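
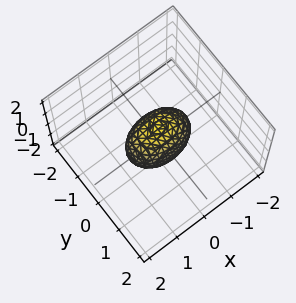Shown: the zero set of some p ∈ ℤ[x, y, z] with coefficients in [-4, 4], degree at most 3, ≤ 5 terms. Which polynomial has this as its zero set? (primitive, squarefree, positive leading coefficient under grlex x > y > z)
First, the degree is 2 — a closed, bounded, convex surface; a quadric.
Then, symmetries: mirror symmetry x ↦ −x ⇒ only even powers of x; the y ↦ −y reflection is a symmetry, so y appears only in even powers; mirror symmetry z ↦ −z ⇒ only even powers of z.
Next, observable constraints: the z-axis gridline crossings are at z ∈ {-1, 1}; the x-axis gridline crossings are at x ∈ {-1, 1}.
Finally, fitting integer coefficients to these (and the overall shape) gives p.

x^2 + 2*y^2 + z^2 - 1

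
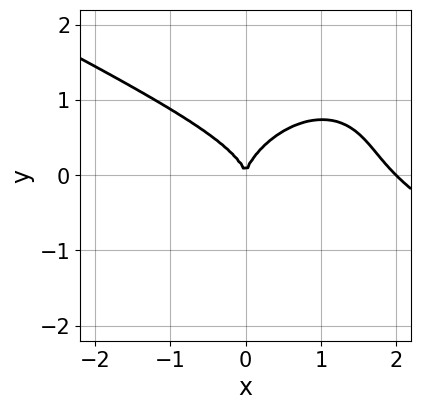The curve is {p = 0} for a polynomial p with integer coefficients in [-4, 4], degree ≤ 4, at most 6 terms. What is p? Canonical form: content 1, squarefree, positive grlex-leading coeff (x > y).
(a) The degree is 3 — a generic line meets the curve in up to 3 points.
(b) Reading off the gridlines: one y-axis crossing is at y = 0; among the integer gridlines, it crosses the x-axis at x ∈ {0, 2}.
(c) Matching integer coefficients to the picture gives p.

x^3 + x^2*y - x*y^2 + 2*y^3 - 2*x^2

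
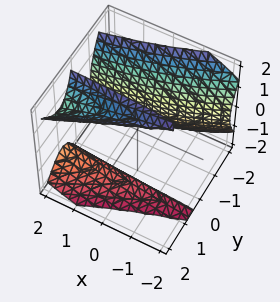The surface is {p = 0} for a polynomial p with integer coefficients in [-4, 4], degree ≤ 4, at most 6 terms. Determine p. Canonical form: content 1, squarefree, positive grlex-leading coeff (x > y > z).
First, I count 3 distinct pieces.
Next, degree: the shape is more complex than any degree-2 surface, so deg p = 3.
Then, against the integer gridlines: it crosses the y-axis at the gridline y = -1; no x-intercept at any integer in the box; no z-intercept at any integer in the box.
Finally, fitting integer coefficients to these (and the overall shape) gives p.

2*x*y^2 - 3*y^3 + 2*y*z^2 - 3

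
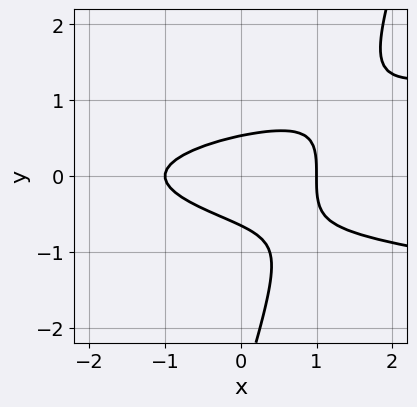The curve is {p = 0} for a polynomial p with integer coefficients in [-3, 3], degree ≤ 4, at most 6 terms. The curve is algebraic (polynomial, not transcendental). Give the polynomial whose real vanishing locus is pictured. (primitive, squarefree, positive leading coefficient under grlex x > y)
3*x*y^2 - y^3 - x^2 - 3*y^2 + 1

The degree is 3 — a generic line meets the curve in up to 3 points.
Reading off the gridlines: the x-axis gridline crossings are at x ∈ {-1, 1}.
Assembling these constraints gives the stated polynomial.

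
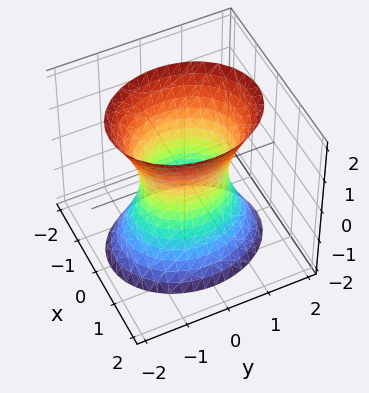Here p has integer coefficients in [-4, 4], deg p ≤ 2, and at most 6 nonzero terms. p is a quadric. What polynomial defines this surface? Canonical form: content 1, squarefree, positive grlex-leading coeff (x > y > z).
deg p = 2.
Symmetries: it's symmetric under x → −x, forcing even powers of x; mirror symmetry y ↦ −y ⇒ only even powers of y; it's symmetric under z → −z, forcing even powers of z.
Checking where it meets the axes: no z-intercept at any integer in the box; among the integer gridlines, it crosses the y-axis at y ∈ {-1, 1}.
Solving for integer coefficients yields p as stated.

3*x^2 + 2*y^2 - z^2 - 2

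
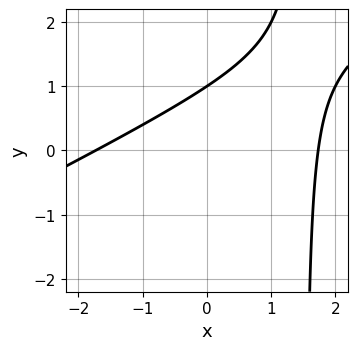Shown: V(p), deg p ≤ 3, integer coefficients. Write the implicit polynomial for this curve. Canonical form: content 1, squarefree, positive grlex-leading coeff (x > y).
(a) The degree is 2 — the shape is more complex than any degree-1 curve.
(b) Reading off the gridlines: it crosses the y-axis at the gridline y = 1.
(c) Together with the visible shape, these determine p as stated.

x^2 - 2*x*y + 3*y - 3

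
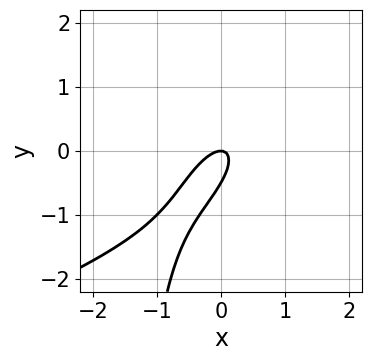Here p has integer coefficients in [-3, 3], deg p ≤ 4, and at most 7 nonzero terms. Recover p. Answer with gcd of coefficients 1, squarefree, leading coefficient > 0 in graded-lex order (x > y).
(a) Degree: a generic line meets the curve in up to 3 points, so deg p = 3.
(b) From the axis intercepts and sections: it meets the x-axis at x = 0 (among the integer gridlines); one y-axis crossing is at y = 0.
(c) Solving for integer coefficients yields p as stated.

x*y^2 + 3*x^2 - 3*x*y + 2*y^2 + y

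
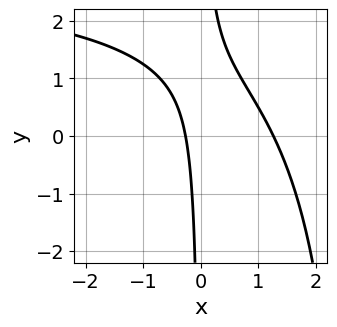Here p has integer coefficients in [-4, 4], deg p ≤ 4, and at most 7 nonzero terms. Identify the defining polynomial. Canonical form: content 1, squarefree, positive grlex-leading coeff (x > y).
x^2*y - 3*x^2 - 3*x*y + 3*x + 1

1. The degree is 3 — the shape is more complex than any degree-2 curve.
2. From the axis intercepts and sections: the curve avoids every integer y-axis point in the box.
3. Solving for integer coefficients yields p as stated.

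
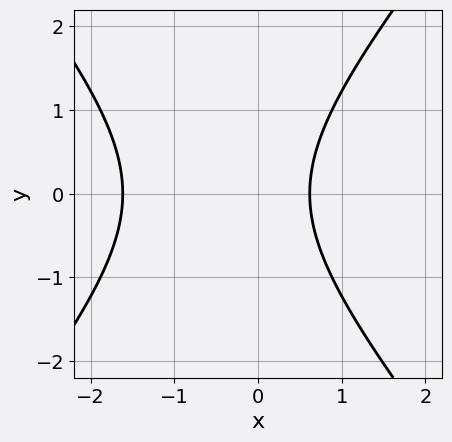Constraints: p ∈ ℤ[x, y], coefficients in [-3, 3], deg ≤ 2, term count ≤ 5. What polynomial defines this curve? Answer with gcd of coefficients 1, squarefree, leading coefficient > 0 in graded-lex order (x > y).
3*x^2 - 2*y^2 + 3*x - 3

First, deg p = 2. A generic line meets the curve in up to 2 points.
Next, symmetries: mirror symmetry y ↦ −y ⇒ only even powers of y.
Next, checking where it meets the axes: the curve avoids every integer y-axis point in the box.
Finally, together with the visible shape, these determine p as stated.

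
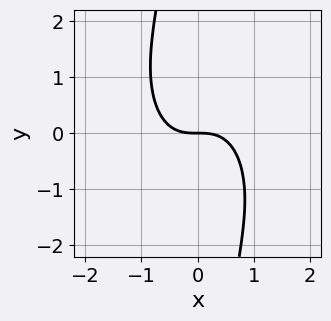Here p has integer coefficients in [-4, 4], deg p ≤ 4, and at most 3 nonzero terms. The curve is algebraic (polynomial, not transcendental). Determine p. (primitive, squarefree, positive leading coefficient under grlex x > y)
2*x^3 + x*y^2 + 2*y

1. The degree is 3 — the shape is more complex than any degree-2 curve.
2. Reading off the gridlines: one y-axis crossing is at y = 0; it crosses the x-axis at the gridline x = 0.
3. The integer polynomial consistent with all of this is the stated p.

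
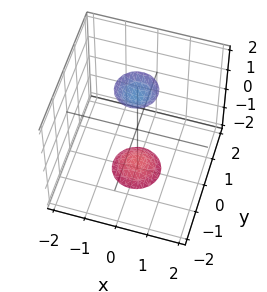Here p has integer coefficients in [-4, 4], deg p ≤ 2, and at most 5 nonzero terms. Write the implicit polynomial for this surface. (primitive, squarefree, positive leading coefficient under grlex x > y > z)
3*x^2 + 3*y^2 - z^2 + 3

(a) The picture has 2 separate pieces. They look like related sheets of one shape, so recover p as a whole.
(b) deg p = 2. Two sheets facing apart; a quadric.
(c) Symmetries: mirror symmetry z ↦ −z ⇒ only even powers of z; rotational symmetry about the z-axis ⇒ p depends on x, y only through x² + y².
(d) Checking where it meets the axes: no y-intercept at any integer in the box; no x-intercept at any integer in the box.
(e) Together with the visible shape, these determine p as stated.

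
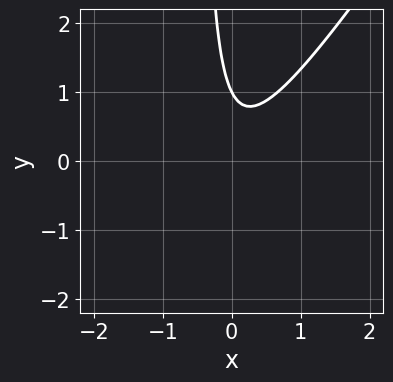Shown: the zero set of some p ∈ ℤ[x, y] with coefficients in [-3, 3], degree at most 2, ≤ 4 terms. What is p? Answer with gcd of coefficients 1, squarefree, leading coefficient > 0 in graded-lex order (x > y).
3*x^2 - 2*x*y - y + 1

1. Degree: no degree-1 curve has this shape, so deg p = 2.
2. From the axis intercepts and sections: it meets the y-axis at y = 1 (among the integer gridlines); the curve avoids every integer x-axis point in the box.
3. These observations pin down the coefficients.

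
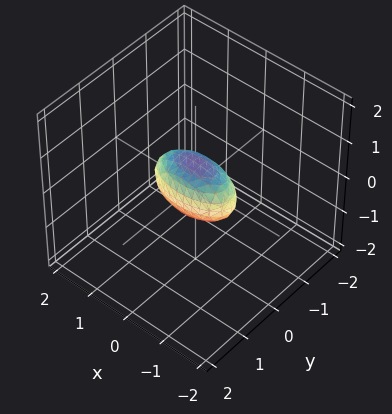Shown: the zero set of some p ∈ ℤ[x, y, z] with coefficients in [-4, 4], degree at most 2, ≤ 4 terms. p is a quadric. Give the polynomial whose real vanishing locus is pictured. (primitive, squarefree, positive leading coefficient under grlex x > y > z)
deg p = 2. Bounded and convex; a quadric.
Symmetries: the x ↦ −x reflection is a symmetry, so x appears only in even powers; mirror symmetry y ↦ −y ⇒ only even powers of y; it's symmetric under z → −z, forcing even powers of z.
From the axis intercepts and sections: the x-axis gridline crossings are at x ∈ {-1, 1}.
The integer polynomial consistent with all of this is the stated p.

x^2 + 3*y^2 + 2*z^2 - 1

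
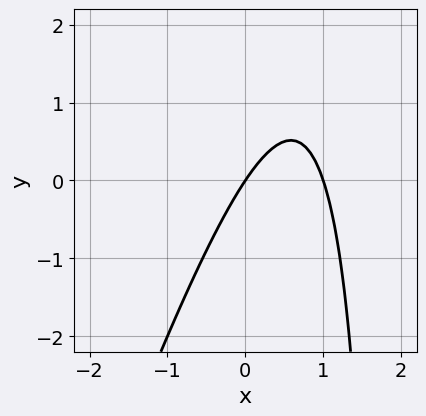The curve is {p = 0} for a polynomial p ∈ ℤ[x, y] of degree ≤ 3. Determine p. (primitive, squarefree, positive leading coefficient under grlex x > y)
3*x^2 - x*y - 3*x + 2*y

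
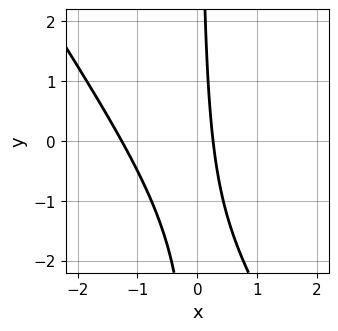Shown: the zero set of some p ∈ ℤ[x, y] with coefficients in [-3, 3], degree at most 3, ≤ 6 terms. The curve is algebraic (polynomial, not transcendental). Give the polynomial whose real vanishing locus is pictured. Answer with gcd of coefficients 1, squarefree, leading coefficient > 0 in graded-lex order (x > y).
deg p = 2.
Observable constraints: it misses every integer gridline on the y-axis.
Solving for integer coefficients yields p as stated.

3*x^2 + 2*x*y + 3*x - 1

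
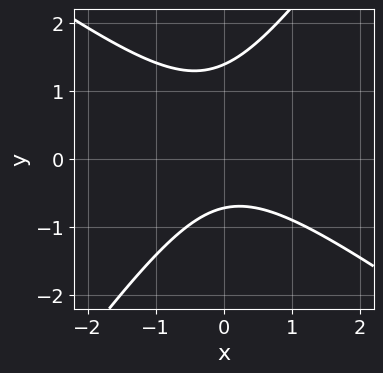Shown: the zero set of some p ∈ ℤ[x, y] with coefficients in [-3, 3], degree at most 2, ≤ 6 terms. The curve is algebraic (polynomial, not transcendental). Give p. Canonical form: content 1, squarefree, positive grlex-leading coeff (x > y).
1. deg p = 2.
2. Reading off the gridlines: no x-intercept at any integer in the box.
3. Fitting integer coefficients to these (and the overall shape) gives p.

3*x^2 + 2*x*y - 3*y^2 + 2*y + 3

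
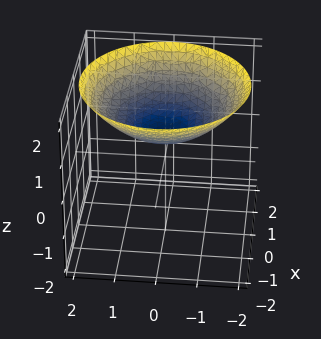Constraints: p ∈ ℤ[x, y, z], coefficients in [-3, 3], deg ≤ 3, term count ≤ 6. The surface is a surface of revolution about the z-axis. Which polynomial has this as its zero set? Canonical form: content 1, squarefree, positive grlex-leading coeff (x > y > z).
x^2 + y^2 - 3*z + 2

1. The degree is 2 — no degree-1 surface has this shape.
2. Symmetries: every cross-section ⟂ z is a circle, so x, y appear only via x² + y².
3. From the axis intercepts and sections: it misses every integer gridline on the x-axis; a circular section at z = 1 has radius exactly 1.
4. Fitting integer coefficients to these (and the overall shape) gives p.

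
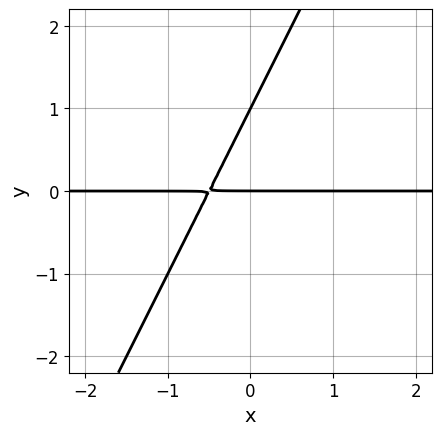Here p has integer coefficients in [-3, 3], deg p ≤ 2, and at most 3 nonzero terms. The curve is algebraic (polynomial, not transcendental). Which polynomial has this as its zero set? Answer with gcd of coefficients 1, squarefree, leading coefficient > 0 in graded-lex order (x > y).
2*x*y - y^2 + y

First, the degree is 2 — the shape is more complex than any degree-1 curve.
Next, observable constraints: every point of the x-axis in the box is on the curve; among the integer gridlines, it crosses the y-axis at y ∈ {0, 1}.
Finally, these observations pin down the coefficients.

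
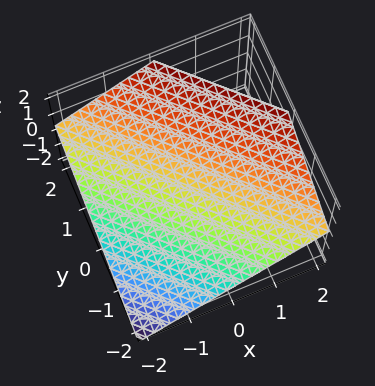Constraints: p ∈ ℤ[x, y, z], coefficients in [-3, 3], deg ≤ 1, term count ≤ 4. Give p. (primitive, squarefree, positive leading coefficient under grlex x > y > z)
(a) deg p = 1. The surface is flat (a plane).
(b) From the axis intercepts and sections: it crosses the y-axis at the gridline y = -1; it meets the x-axis at x = -1 (among the integer gridlines).
(c) The integer polynomial consistent with all of this is the stated p.

2*x + 2*y - 3*z + 2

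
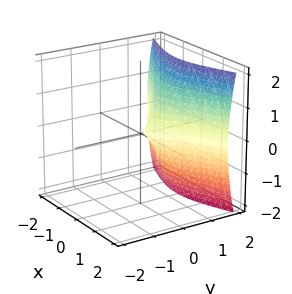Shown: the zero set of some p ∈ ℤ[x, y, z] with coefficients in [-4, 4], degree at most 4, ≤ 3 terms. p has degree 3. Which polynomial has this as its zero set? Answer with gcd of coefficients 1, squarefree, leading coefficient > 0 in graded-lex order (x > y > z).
2*y^3 - 2*x^2 - z^2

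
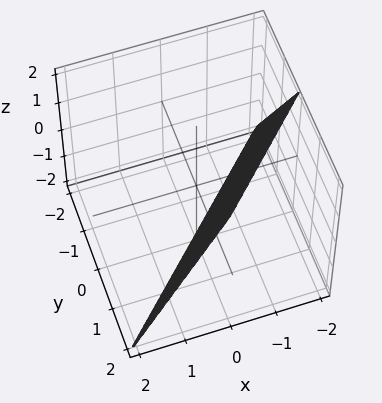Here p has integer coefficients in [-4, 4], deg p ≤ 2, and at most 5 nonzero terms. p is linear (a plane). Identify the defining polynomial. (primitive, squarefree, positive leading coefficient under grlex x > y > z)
Degree: the surface is flat (a plane), so deg p = 1.
Observable constraints: it crosses the x-axis at the gridline x = -1; one y-axis crossing is at y = 1.
These observations pin down the coefficients. Check: (0, 0, -2) on the z-axis lies on the surface, and p(0, 0, -2) = 0. ✓

2*x - 2*y + z + 2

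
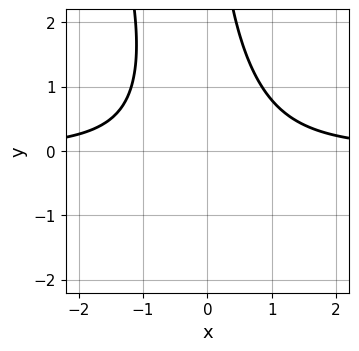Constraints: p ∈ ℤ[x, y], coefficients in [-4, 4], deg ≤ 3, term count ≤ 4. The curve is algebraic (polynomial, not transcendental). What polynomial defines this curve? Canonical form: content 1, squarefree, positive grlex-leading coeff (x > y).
(a) Degree: the shape is more complex than any degree-2 curve, so deg p = 3.
(b) Observable constraints: no y-intercept at any integer in the box; no x-intercept at any integer in the box.
(c) Matching integer coefficients to the picture gives p.

3*x^2*y + x*y^2 - 3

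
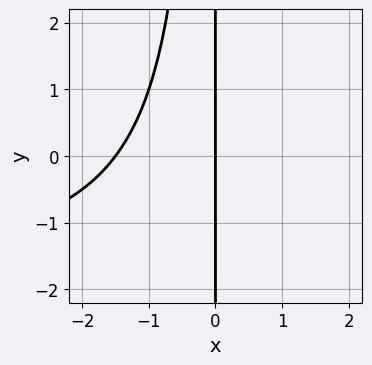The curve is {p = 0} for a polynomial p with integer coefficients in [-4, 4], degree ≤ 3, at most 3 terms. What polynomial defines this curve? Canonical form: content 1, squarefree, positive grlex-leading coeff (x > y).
x^2*y + 2*x^2 + 3*x

1. The degree is 3 — no degree-2 curve has this shape.
2. Observable constraints: it meets the x-axis at x = 0 (among the integer gridlines); the visible y-axis segment lies entirely on the curve.
3. Matching integer coefficients to the picture gives p.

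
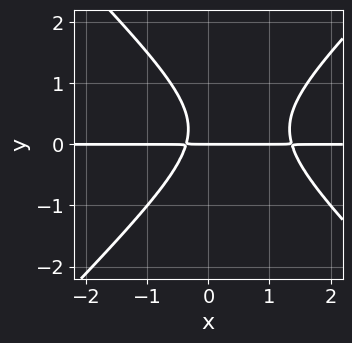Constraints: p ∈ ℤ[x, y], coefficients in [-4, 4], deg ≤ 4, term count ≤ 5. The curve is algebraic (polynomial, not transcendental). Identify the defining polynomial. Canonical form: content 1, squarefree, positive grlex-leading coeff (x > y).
2*x^2*y - 2*y^3 - 2*x*y + y^2 - y

1. The degree is 3 — no degree-2 curve has this shape.
2. Reading off the gridlines: it meets the y-axis at y = 0 (among the integer gridlines); the visible x-axis segment lies entirely on the curve.
3. The integer polynomial consistent with all of this is the stated p.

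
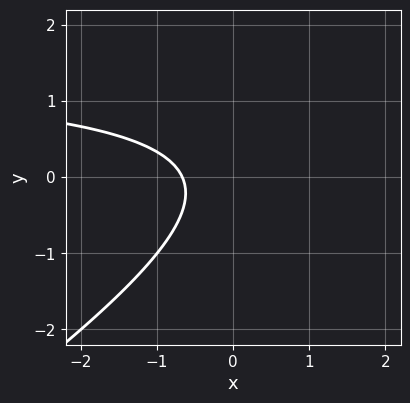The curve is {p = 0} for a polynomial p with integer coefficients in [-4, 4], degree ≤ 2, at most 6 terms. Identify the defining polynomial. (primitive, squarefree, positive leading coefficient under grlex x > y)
2*x*y - 3*y^2 - 3*x - 2

First, degree: the shape is more complex than any degree-1 curve, so deg p = 2.
Next, from the axis intercepts and sections: it misses every integer gridline on the y-axis.
Finally, assembling these constraints gives the stated polynomial.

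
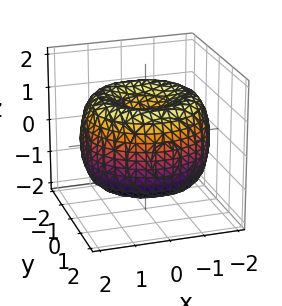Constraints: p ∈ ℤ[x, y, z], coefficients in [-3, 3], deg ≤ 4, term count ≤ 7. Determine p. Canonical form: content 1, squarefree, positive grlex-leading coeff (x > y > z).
x^4 + 2*x^2*y^2 + y^4 - 3*x^2 - 3*y^2 + 2*z^2 - 1

First, deg p = 4.
Then, symmetries: the surface is invariant under rotation about z: p = q(x² + y², z).
Then, checking where it meets the axes: a circular section at z = 0 has radius between 1 and 2.
Finally, fitting integer coefficients to these (and the overall shape) gives p.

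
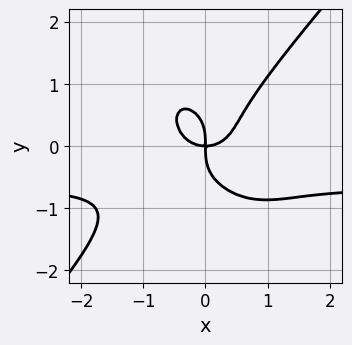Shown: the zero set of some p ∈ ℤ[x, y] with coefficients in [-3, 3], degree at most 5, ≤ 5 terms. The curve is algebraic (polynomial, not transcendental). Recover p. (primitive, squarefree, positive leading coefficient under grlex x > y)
3*x^3*y - 2*y^4 + 2*x^3 - 2*x*y

The degree is 4 — the shape is more complex than any degree-3 curve.
From the visible intercepts: it crosses the x-axis at the gridline x = 0; it meets the y-axis at y = 0 (among the integer gridlines).
Together with the visible shape, these determine p as stated.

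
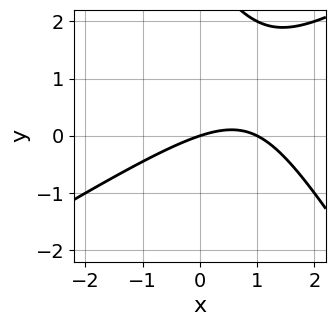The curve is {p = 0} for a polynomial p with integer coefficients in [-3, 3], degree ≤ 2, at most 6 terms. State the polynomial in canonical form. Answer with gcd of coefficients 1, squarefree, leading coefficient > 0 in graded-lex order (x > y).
x^2 - x*y - y^2 - x + 3*y

(a) Degree: the shape is more complex than any degree-1 curve, so deg p = 2.
(b) From the visible intercepts: it crosses the y-axis at the gridline y = 0; among the integer gridlines, it crosses the x-axis at x ∈ {0, 1}.
(c) Matching integer coefficients to the picture gives p.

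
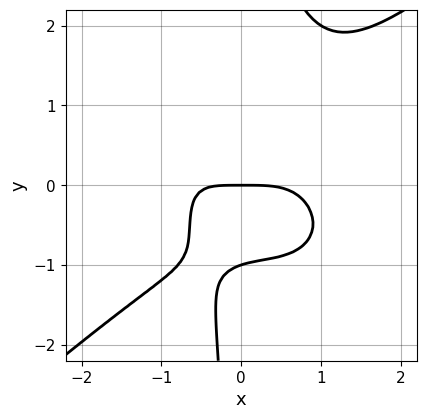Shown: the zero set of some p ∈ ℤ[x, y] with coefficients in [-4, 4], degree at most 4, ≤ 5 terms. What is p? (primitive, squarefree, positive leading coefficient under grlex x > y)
1. deg p = 4.
2. From the axis intercepts and sections: the y-axis gridline crossings are at y ∈ {-1, 0}; it meets the x-axis at x = 0 (among the integer gridlines).
3. Fitting integer coefficients to these (and the overall shape) gives p.

2*x^4 - 3*x*y^3 + 2*x*y + 3*y^2 + 3*y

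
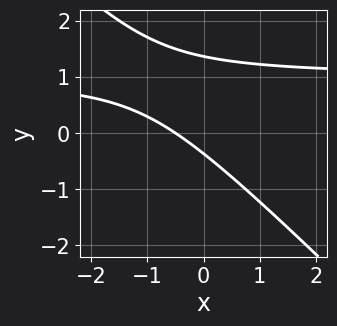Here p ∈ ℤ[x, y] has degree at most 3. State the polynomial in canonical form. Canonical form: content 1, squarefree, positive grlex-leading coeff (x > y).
2*x*y + 2*y^2 - 2*x - 2*y - 1

First, degree: a generic line meets the curve in up to 2 points, so deg p = 2.
Finally, putting this together gives p.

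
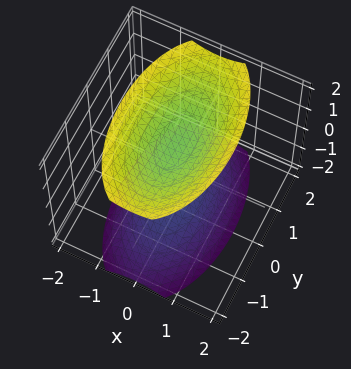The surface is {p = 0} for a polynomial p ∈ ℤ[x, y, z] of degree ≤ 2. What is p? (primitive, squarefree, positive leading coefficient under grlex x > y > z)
3*x^2 + y^2 - 2*z^2 + 3

The picture has 2 separate pieces. They look like related sheets of one shape, so recover p as a whole.
The degree is 2 — two sheets facing apart; a quadric.
Symmetries: it's symmetric under x → −x, forcing even powers of x; the y ↦ −y reflection is a symmetry, so y appears only in even powers; the z ↦ −z reflection is a symmetry, so z appears only in even powers.
Observable constraints: no y-intercept at any integer in the box; no x-intercept at any integer in the box.
Putting this together gives p.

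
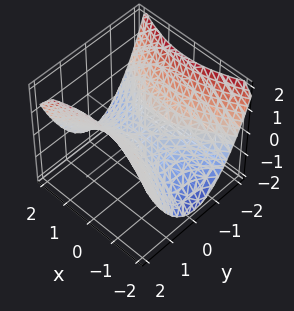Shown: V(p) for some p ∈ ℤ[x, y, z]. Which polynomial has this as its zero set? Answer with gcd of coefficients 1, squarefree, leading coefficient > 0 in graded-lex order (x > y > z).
The degree is 2 — a saddle surface; a quadric.
Symmetries: it's symmetric under x → −x, forcing even powers of x; the y ↦ −y reflection is a symmetry, so y appears only in even powers.
Observable constraints: it meets the z-axis at z = 0 (among the integer gridlines); one y-axis crossing is at y = 0.
Matching integer coefficients to the picture gives p.

x^2 - 2*y^2 + 3*z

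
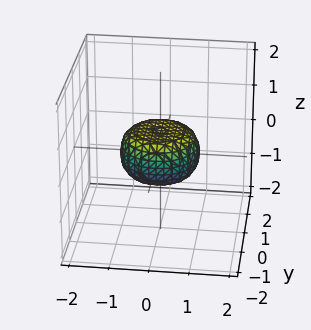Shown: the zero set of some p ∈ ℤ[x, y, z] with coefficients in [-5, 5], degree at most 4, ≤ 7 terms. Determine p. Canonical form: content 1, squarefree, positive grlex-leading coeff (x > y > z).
2*x^4 + 4*x^2*y^2 + 2*y^4 - x^2 - y^2 + 3*z^2 - 1

Degree: a generic line meets the surface in up to 4 points, so deg p = 4.
By symmetry, every cross-section ⟂ z is a circle, so x, y appear only via x² + y².
Reading off the gridlines: a circular section at z = 0 has radius exactly 1; among the integer gridlines, it crosses the y-axis at y ∈ {-1, 1}; among the integer gridlines, it crosses the x-axis at x ∈ {-1, 1}.
Together with the visible shape, these determine p as stated.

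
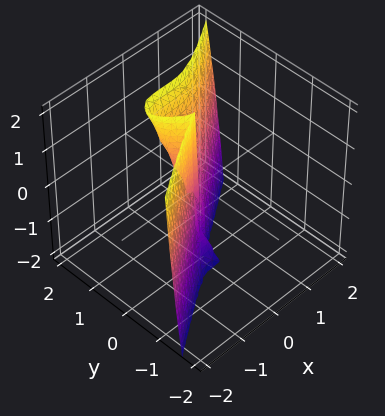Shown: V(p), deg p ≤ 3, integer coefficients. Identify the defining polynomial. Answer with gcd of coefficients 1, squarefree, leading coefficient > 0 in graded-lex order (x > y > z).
x^3 - 3*y^3 + y^2*z + y^2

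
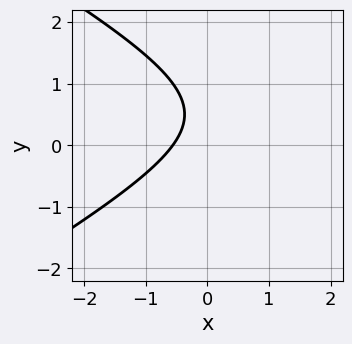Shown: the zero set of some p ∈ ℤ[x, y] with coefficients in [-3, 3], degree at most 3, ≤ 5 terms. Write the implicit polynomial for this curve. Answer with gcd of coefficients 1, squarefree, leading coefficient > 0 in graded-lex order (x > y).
First, deg p = 2. A generic line meets the curve in up to 2 points.
Then, reading off the gridlines: no y-intercept at any integer in the box.
Finally, these observations pin down the coefficients.

x^2 - 3*y^2 - 3*x + 3*y - 2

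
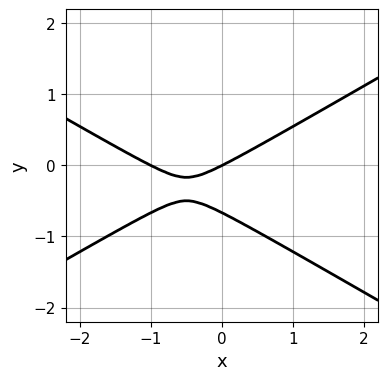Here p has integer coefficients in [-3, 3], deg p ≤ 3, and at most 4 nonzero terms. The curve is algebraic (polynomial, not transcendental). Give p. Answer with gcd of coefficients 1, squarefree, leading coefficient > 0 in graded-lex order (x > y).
x^2 - 3*y^2 + x - 2*y

1. deg p = 2. No degree-1 curve has this shape.
2. Against the integer gridlines: it meets the y-axis at y = 0 (among the integer gridlines); the x-axis gridline crossings are at x ∈ {-1, 0}.
3. The integer polynomial consistent with all of this is the stated p.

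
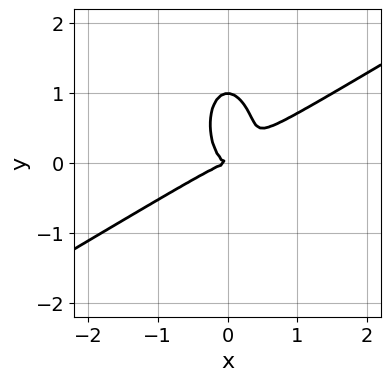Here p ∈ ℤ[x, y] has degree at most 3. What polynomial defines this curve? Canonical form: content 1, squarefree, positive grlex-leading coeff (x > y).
First, deg p = 3.
Next, from the visible intercepts: it crosses the x-axis at the gridline x = 0; among the integer gridlines, it crosses the y-axis at y ∈ {0, 1}.
Finally, matching integer coefficients to the picture gives p.

2*x^3 - 3*x^2*y - y^3 + y^2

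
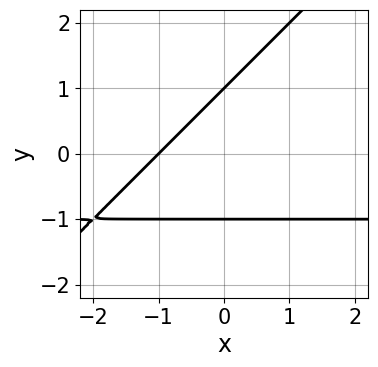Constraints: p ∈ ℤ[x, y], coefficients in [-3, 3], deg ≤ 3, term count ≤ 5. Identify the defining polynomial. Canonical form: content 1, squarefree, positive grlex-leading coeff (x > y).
deg p = 2. A generic line meets the curve in up to 2 points.
From the axis intercepts and sections: it crosses the x-axis at the gridline x = -1; the y-axis gridline crossings are at y ∈ {-1, 1}.
Assembling these constraints gives the stated polynomial.

x*y - y^2 + x + 1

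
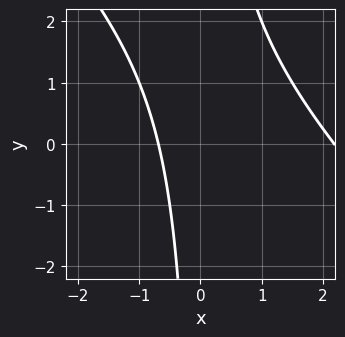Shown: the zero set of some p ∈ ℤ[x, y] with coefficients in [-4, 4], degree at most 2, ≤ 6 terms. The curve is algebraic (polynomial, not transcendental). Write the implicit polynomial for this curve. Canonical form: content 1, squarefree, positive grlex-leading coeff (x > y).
2*x^2 + 2*x*y - 3*x - 3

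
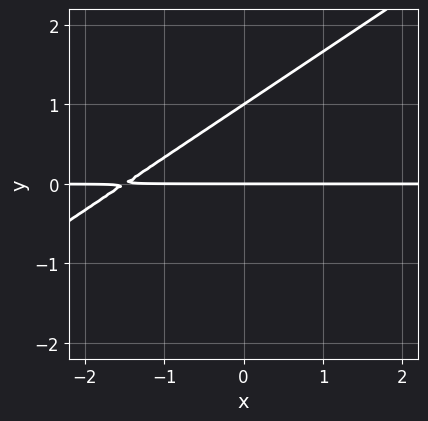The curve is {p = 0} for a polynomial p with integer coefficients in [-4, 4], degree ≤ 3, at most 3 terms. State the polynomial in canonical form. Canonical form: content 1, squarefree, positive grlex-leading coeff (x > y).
2*x*y - 3*y^2 + 3*y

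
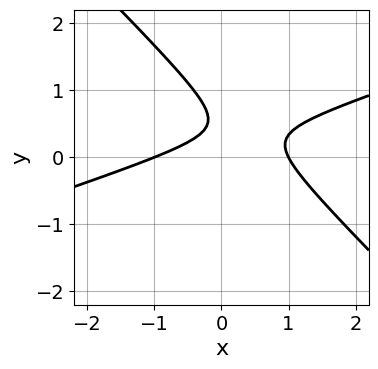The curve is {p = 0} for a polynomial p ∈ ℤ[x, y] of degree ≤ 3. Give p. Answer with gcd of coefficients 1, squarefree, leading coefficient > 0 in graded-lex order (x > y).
x^2 - 2*x*y - 3*y^2 + 3*y - 1

(a) Degree: a generic line meets the curve in up to 2 points, so deg p = 2.
(b) Checking where it meets the axes: among the integer gridlines, it crosses the x-axis at x ∈ {-1, 1}; no y-intercept at any integer in the box.
(c) Assembling these constraints gives the stated polynomial.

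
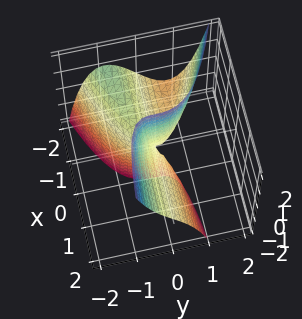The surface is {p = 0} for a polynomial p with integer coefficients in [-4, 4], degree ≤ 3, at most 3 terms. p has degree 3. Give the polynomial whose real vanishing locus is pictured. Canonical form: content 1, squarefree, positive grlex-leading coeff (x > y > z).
First, the degree is 3 — no degree-2 surface has this shape.
Then, observable constraints: the visible z-axis segment lies entirely on the surface; one y-axis crossing is at y = 0.
Finally, matching integer coefficients to the picture gives p.

3*y^3 + 3*x*y + 2*x*z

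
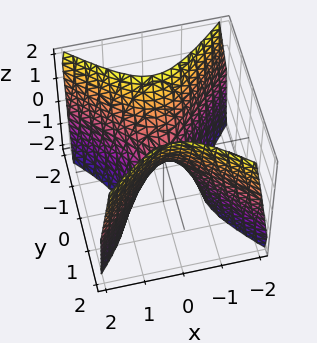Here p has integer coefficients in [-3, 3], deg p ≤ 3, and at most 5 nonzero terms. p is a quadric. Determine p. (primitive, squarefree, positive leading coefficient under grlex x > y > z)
Degree: a saddle surface; a quadric, so deg p = 2.
Symmetries: it's symmetric under y → −y, forcing even powers of y; it's symmetric under x → −x, forcing even powers of x.
Checking where it meets the axes: it meets the y-axis at y = 0 (among the integer gridlines); it meets the z-axis at z = 0 (among the integer gridlines); it meets the x-axis at x = 0 (among the integer gridlines).
Putting this together gives p.

2*x^2 - 2*y^2 + z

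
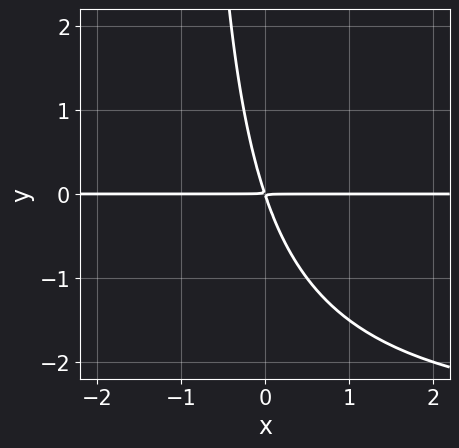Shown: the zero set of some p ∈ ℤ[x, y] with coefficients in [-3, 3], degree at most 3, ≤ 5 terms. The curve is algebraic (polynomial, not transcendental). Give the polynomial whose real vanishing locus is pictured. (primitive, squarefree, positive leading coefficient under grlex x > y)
x*y^2 + 3*x*y + y^2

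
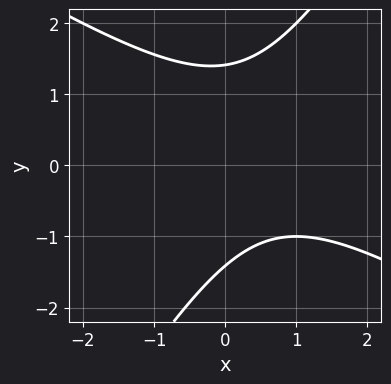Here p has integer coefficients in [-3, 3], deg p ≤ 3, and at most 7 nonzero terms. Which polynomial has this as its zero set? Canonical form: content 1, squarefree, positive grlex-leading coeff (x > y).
(a) Degree: no degree-1 curve has this shape, so deg p = 2.
(b) Reading off the gridlines: it misses every integer gridline on the x-axis.
(c) Together with the visible shape, these determine p as stated.

x^2 + x*y - y^2 - x + 2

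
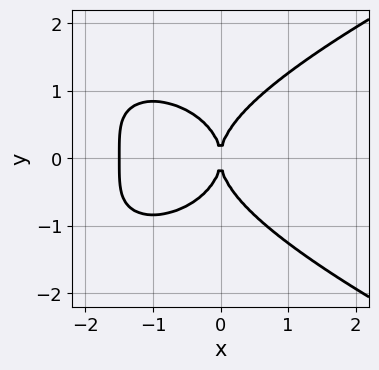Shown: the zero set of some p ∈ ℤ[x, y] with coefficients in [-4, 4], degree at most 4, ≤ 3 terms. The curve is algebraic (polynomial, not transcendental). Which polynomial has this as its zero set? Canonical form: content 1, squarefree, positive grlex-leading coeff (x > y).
2*y^4 - 2*x^3 - 3*x^2

Degree: the shape is more complex than any degree-3 curve, so deg p = 4.
Symmetries: it's symmetric under y → −y, forcing even powers of y.
From the visible intercepts: it meets the y-axis at y = 0 (among the integer gridlines); one x-axis crossing is at x = 0.
Assembling these constraints gives the stated polynomial.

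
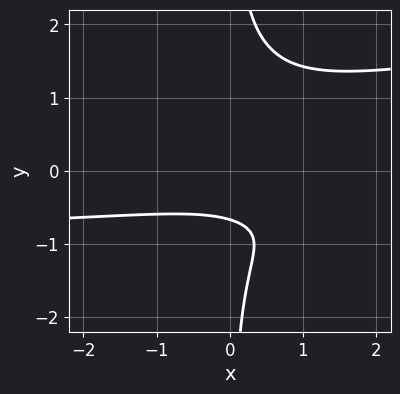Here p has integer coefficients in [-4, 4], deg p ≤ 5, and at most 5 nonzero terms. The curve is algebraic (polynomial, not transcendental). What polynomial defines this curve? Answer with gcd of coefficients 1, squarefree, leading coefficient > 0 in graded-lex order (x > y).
1. The degree is 4 — no degree-3 curve has this shape.
2. Against the integer gridlines: the curve avoids every integer x-axis point in the box.
3. Fitting integer coefficients to these (and the overall shape) gives p.

3*x*y^3 - x^2*y - x^2 - 3*y - 2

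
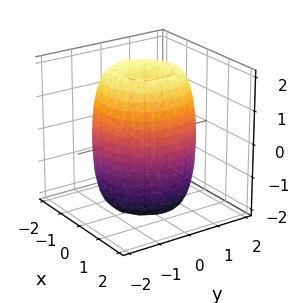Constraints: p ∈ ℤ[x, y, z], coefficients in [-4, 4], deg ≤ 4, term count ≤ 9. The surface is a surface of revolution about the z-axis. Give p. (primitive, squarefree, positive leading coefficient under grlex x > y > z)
2*x^4 + 4*x^2*y^2 + 2*y^4 - 3*x^2 - 3*y^2 + z^2 - 3

(a) The degree is 4 — the shape is more complex than any degree-3 surface.
(b) Symmetries: the z-axis is an axis of rotation, so x and y enter only as x² + y².
(c) Against the integer gridlines: a circular section at z = 0 has radius between 1 and 2.
(d) Together with the visible shape, these determine p as stated.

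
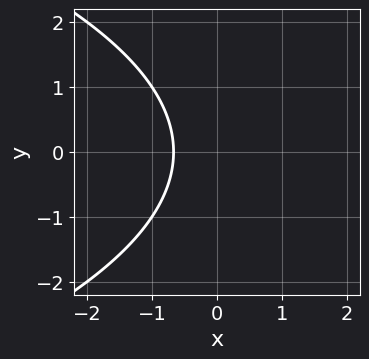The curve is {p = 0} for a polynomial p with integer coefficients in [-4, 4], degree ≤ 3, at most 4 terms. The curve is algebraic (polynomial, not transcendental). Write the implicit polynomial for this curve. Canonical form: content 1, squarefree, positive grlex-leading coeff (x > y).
y^2 + 3*x + 2

Degree: no degree-1 curve has this shape, so deg p = 2.
Symmetries: it's symmetric under y → −y, forcing even powers of y.
From the axis intercepts and sections: no y-intercept at any integer in the box.
Assembling these constraints gives the stated polynomial.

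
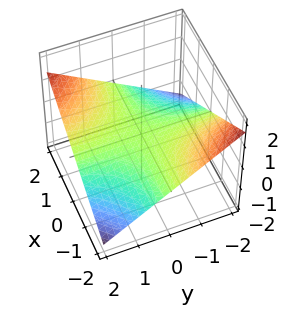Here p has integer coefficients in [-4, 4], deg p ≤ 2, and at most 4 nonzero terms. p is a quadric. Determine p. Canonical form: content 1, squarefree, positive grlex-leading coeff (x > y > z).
x*y - 3*z

(a) deg p = 2. A hyperbolic paraboloid; a quadric.
(b) From the axis intercepts and sections: it crosses the z-axis at the gridline z = 0; the visible y-axis segment lies entirely on the surface.
(c) Matching integer coefficients to the picture gives p. Check: (2, 0, 0) on the x-axis lies on the surface, and p(2, 0, 0) = 0. ✓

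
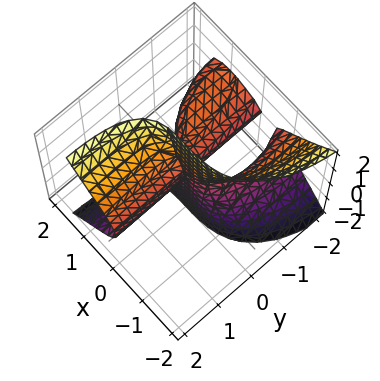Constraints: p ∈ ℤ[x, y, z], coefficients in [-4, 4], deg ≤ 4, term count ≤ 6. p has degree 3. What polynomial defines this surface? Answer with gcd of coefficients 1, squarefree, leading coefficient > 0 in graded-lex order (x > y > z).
2*x^3 + x^2*y + x*y^2 - 3*y*z^2 + 3*x*y

The degree is 3 — a generic line meets the surface in up to 3 points.
Observable constraints: every point of the z-axis in the box is on the surface; it crosses the x-axis at the gridline x = 0.
Putting this together gives p. Check: (0, 1, 0) on the y-axis lies on the surface, and p(0, 1, 0) = 0. ✓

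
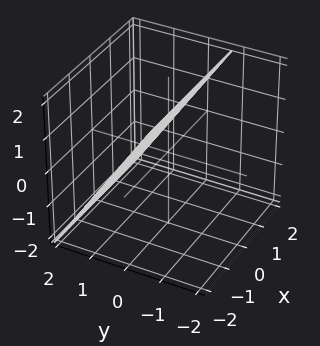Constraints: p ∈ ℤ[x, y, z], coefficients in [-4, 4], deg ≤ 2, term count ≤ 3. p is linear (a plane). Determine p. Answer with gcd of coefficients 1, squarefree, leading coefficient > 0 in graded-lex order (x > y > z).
deg p = 1. Every cross-section is a straight line — this is a plane.
Checking where it meets the axes: it misses every integer gridline on the x-axis; it meets the z-axis at z = 1 (among the integer gridlines).
Fitting integer coefficients to these (and the overall shape) gives p.

3*y + 2*z - 2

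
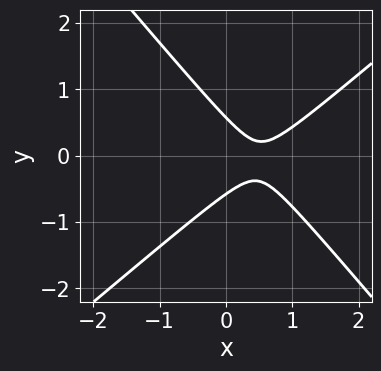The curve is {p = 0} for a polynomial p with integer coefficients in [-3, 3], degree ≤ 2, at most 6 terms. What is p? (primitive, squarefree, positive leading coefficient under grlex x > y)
3*x^2 - x*y - 3*y^2 - 3*x + 1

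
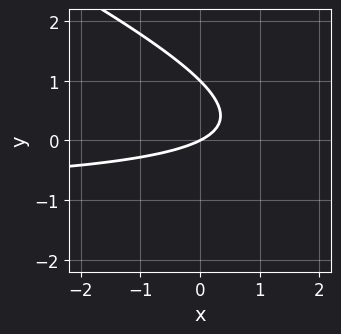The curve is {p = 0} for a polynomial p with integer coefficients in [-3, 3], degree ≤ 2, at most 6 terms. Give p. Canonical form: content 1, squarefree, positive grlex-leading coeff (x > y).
x*y + 2*y^2 + x - 2*y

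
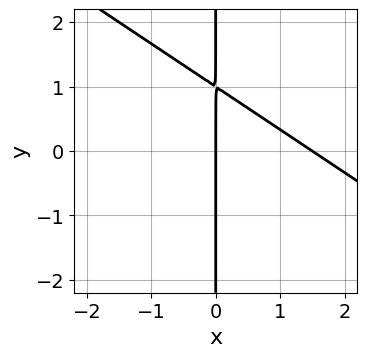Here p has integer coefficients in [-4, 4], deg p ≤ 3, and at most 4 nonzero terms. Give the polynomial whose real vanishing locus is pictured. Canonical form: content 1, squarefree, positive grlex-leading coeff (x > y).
Degree: the shape is more complex than any degree-1 curve, so deg p = 2.
Reading off the gridlines: every point of the y-axis in the box is on the curve; one x-axis crossing is at x = 0.
Together with the visible shape, these determine p as stated.

2*x^2 + 3*x*y - 3*x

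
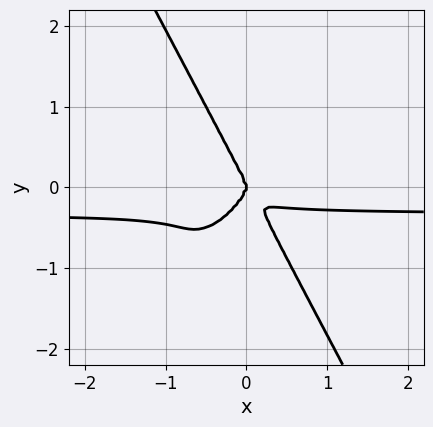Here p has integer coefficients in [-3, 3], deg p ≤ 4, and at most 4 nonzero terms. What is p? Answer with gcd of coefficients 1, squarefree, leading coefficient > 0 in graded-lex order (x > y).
First, the degree is 4 — a generic line meets the curve in up to 4 points.
Then, reading off the gridlines: it meets the y-axis at y = 0 (among the integer gridlines); one x-axis crossing is at x = 0.
Finally, matching integer coefficients to the picture gives p.

3*x^3*y - 2*x^2*y^2 + y^4 + x^3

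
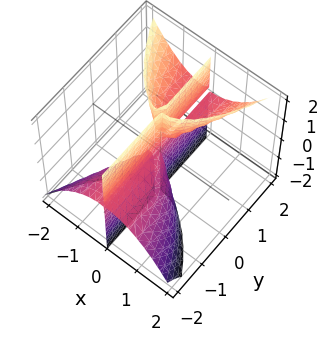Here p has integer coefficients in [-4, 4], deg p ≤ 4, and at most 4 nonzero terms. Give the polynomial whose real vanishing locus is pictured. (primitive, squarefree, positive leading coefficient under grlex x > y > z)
3*x^3 - 3*x*y*z + x*y

There are 3 components. They look like related sheets of one shape, so recover p as a whole.
Degree: no degree-2 surface has this shape, so deg p = 3.
From the visible intercepts: every point of the y-axis in the box is on the surface; every point of the z-axis in the box is on the surface.
The integer polynomial consistent with all of this is the stated p.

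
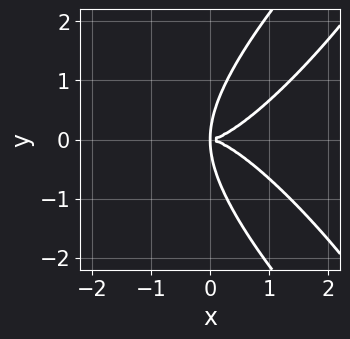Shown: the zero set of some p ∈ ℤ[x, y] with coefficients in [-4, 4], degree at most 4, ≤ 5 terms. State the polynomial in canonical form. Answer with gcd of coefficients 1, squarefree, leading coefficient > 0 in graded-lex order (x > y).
1. deg p = 4. A generic line meets the curve in up to 4 points.
2. Symmetries: mirror symmetry y ↦ −y ⇒ only even powers of y.
3. Fitting integer coefficients to these (and the overall shape) gives p.

2*x^4 - 2*x^2*y^2 + y^4 - 3*x*y^2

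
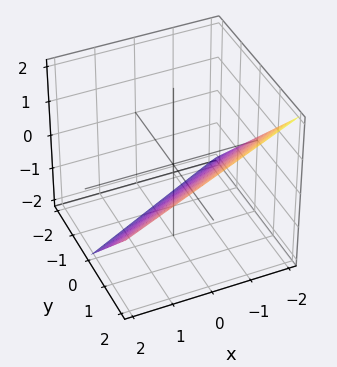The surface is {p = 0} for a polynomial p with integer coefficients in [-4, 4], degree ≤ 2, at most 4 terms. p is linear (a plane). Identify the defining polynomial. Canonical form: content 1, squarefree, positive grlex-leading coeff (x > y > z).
deg p = 1. Every cross-section is a straight line — this is a plane.
Checking where it meets the axes: one z-axis crossing is at z = -1; it meets the y-axis at y = 1 (among the integer gridlines); it crosses the x-axis at the gridline x = -2.
Fitting integer coefficients to these (and the overall shape) gives p.

x - 2*y + 2*z + 2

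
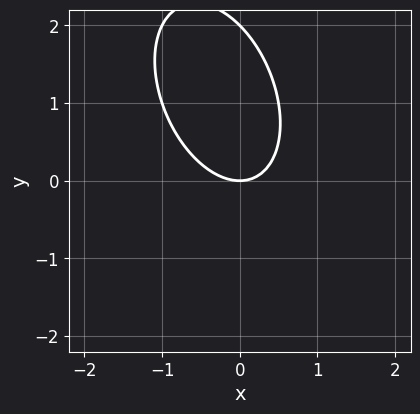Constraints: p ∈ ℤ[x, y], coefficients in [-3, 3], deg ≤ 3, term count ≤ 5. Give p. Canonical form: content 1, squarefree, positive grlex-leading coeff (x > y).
2*x^2 + x*y + y^2 - 2*y

Degree: no degree-1 curve has this shape, so deg p = 2.
Observable constraints: it meets the x-axis at x = 0 (among the integer gridlines); the y-axis gridline crossings are at y ∈ {0, 2}.
Solving for integer coefficients yields p as stated.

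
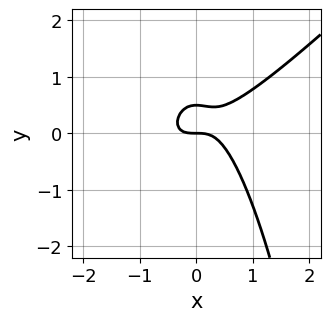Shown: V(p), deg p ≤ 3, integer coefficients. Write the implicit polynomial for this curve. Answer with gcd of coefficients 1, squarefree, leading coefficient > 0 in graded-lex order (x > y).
First, the degree is 3 — the shape is more complex than any degree-2 curve.
Next, from the visible intercepts: it crosses the y-axis at the gridline y = 0; one x-axis crossing is at x = 0.
Finally, assembling these constraints gives the stated polynomial.

2*x^3 - 2*x^2*y - 2*y^2 + y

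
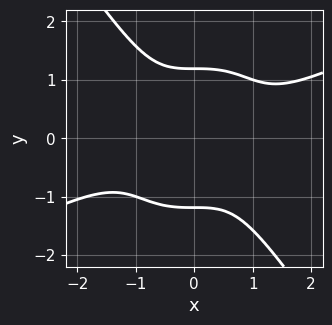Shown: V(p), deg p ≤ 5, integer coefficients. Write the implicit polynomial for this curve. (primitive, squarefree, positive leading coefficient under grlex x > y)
x^4 - 2*x^3*y - y^4 + 2

deg p = 4. No degree-3 curve has this shape.
Observable constraints: no x-intercept at any integer in the box.
Fitting integer coefficients to these (and the overall shape) gives p.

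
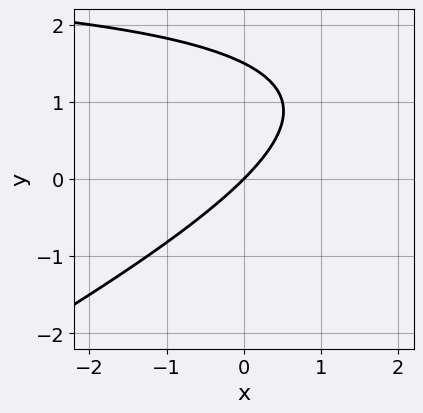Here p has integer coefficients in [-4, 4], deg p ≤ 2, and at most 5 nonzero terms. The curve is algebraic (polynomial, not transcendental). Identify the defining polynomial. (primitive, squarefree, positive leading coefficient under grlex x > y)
x*y - 2*y^2 - 3*x + 3*y

1. The degree is 2 — a generic line meets the curve in up to 2 points.
2. Reading off the gridlines: one x-axis crossing is at x = 0; it crosses the y-axis at the gridline y = 0.
3. The integer polynomial consistent with all of this is the stated p.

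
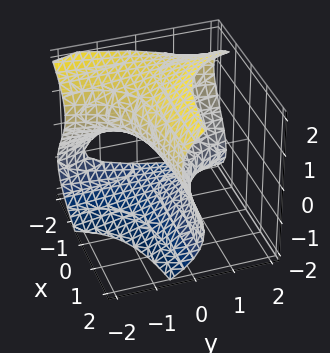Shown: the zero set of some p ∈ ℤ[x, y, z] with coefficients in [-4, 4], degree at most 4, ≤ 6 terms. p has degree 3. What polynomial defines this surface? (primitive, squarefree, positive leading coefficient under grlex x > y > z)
z^3 - 2*x*y - 3*y - 3*z

The degree is 3 — the shape is more complex than any degree-2 surface.
Checking where it meets the axes: it meets the z-axis at z = 0 (among the integer gridlines); one y-axis crossing is at y = 0; every point of the x-axis in the box is on the surface.
These observations pin down the coefficients.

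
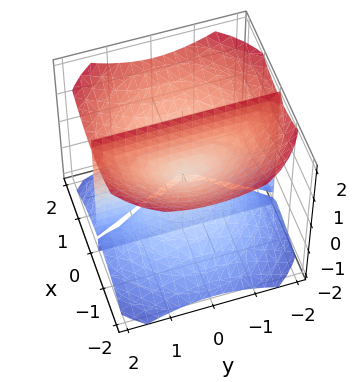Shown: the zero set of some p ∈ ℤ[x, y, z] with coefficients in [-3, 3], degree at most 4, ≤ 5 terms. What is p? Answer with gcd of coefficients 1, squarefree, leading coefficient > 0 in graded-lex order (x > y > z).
2*x^3 + 2*x*y^2 - 3*x*z^2

First, there are 3 components. Treating them together as one polynomial.
Then, deg p = 3. No degree-2 surface has this shape.
Next, checking where it meets the axes: one x-axis crossing is at x = 0; the visible y-axis segment lies entirely on the surface; every point of the z-axis in the box is on the surface.
Finally, assembling these constraints gives the stated polynomial.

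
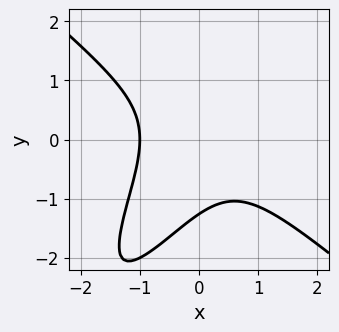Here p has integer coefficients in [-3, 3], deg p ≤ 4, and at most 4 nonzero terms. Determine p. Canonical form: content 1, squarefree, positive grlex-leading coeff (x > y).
2*x^3 - 2*x*y^2 + y^3 + 2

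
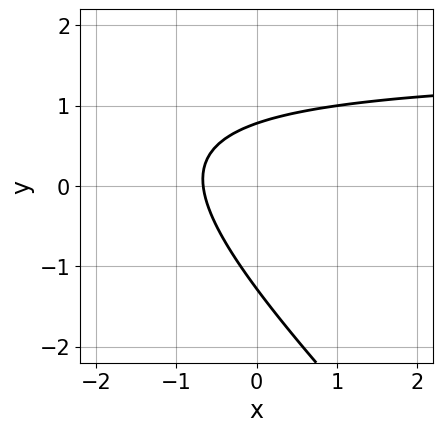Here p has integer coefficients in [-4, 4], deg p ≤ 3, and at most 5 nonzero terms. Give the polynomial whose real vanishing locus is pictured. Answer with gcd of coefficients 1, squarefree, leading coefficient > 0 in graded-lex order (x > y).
2*x*y + 2*y^2 - 3*x + y - 2

Degree: the shape is more complex than any degree-1 curve, so deg p = 2.
The integer polynomial consistent with all of this is the stated p.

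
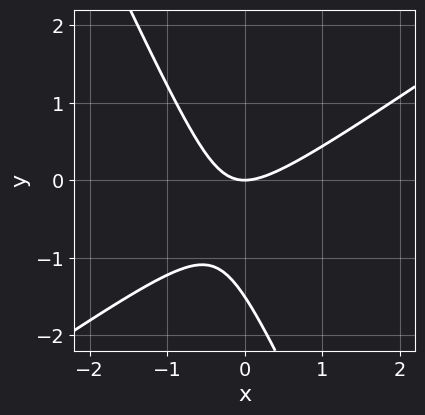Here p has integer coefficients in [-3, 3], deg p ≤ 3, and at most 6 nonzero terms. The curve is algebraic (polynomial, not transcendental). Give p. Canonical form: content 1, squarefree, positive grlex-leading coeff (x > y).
1. The degree is 2 — no degree-1 curve has this shape.
2. From the visible intercepts: one x-axis crossing is at x = 0; it crosses the y-axis at the gridline y = 0.
3. Putting this together gives p.

3*x^2 - 3*x*y - 2*y^2 - 3*y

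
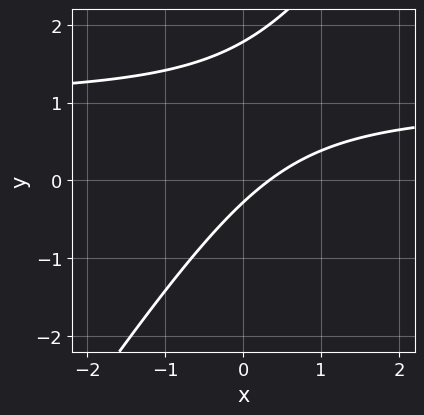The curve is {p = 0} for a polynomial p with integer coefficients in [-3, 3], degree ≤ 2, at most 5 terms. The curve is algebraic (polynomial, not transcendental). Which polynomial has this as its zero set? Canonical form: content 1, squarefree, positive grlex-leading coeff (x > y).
First, the degree is 2 — no degree-1 curve has this shape.
Finally, matching integer coefficients to the picture gives p.

3*x*y - 2*y^2 - 3*x + 3*y + 1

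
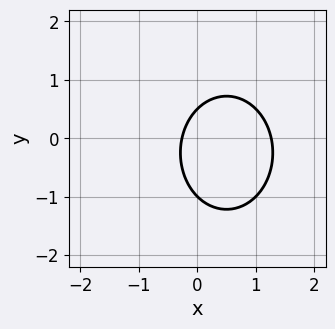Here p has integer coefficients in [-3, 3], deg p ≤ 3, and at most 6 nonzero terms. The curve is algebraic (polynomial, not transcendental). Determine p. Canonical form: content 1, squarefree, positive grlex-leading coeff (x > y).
First, deg p = 2. A generic line meets the curve in up to 2 points.
Next, against the integer gridlines: one y-axis crossing is at y = -1.
Finally, the integer polynomial consistent with all of this is the stated p.

3*x^2 + 2*y^2 - 3*x + y - 1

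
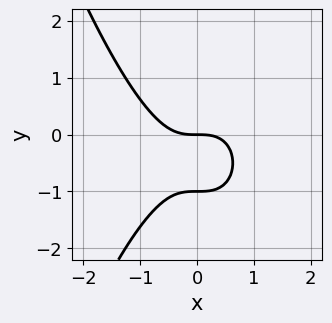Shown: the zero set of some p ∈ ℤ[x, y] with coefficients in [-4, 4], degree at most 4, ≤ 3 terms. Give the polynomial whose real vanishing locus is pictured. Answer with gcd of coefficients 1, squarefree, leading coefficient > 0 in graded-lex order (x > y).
Degree: the shape is more complex than any degree-2 curve, so deg p = 3.
Against the integer gridlines: it crosses the x-axis at the gridline x = 0; the y-axis gridline crossings are at y ∈ {-1, 0}.
Solving for integer coefficients yields p as stated.

x^3 + y^2 + y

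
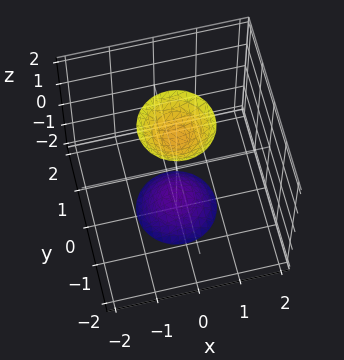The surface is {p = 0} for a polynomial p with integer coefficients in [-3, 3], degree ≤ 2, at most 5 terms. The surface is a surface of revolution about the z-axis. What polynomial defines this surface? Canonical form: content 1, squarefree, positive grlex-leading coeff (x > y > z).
(a) The picture has 2 separate pieces. They look like related sheets of one shape, so recover p as a whole.
(b) Degree: the shape is more complex than any degree-1 surface, so deg p = 2.
(c) Symmetries: every cross-section ⟂ z is a circle, so x, y appear only via x² + y².
(d) Observable constraints: no x-intercept at any integer in the box; a circular section at z = 2 has radius between 0 and 1; no y-intercept at any integer in the box.
(e) Solving for integer coefficients yields p as stated.

3*x^2 + 3*y^2 - z^2 + 2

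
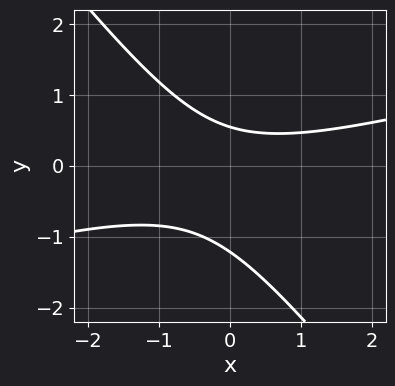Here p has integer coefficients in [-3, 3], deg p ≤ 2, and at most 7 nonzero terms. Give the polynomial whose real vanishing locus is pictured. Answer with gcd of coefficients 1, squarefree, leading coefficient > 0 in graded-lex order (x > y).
First, degree: no degree-1 curve has this shape, so deg p = 2.
Next, from the axis intercepts and sections: no x-intercept at any integer in the box.
Finally, putting this together gives p.

x^2 - 3*x*y - 3*y^2 - 2*y + 2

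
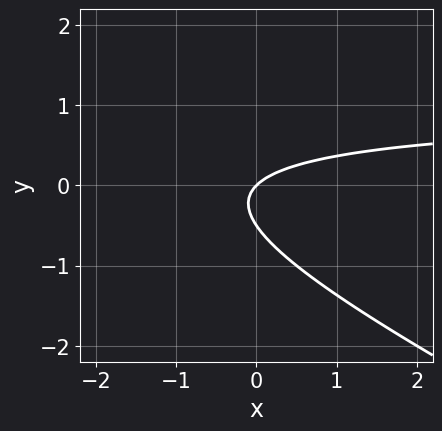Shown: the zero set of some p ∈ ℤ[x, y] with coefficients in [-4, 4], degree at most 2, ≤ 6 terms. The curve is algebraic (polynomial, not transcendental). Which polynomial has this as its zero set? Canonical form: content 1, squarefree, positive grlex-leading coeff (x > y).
x*y + 2*y^2 - x + y

(a) The degree is 2 — the shape is more complex than any degree-1 curve.
(b) Reading off the gridlines: it meets the x-axis at x = 0 (among the integer gridlines); it crosses the y-axis at the gridline y = 0.
(c) Together with the visible shape, these determine p as stated.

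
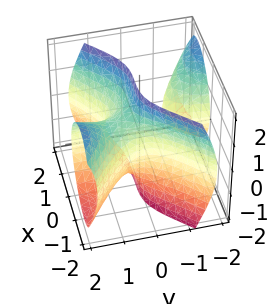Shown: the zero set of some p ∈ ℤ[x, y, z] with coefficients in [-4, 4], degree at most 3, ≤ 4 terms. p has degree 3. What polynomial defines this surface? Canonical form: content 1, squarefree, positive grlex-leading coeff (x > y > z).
I count 2 distinct pieces.
deg p = 3.
From the visible intercepts: no y-intercept at any integer in the box; the surface avoids every integer z-axis point in the box.
Putting this together gives p.

2*x^3 - 3*x*y^2 - 2*y*z^2 + 1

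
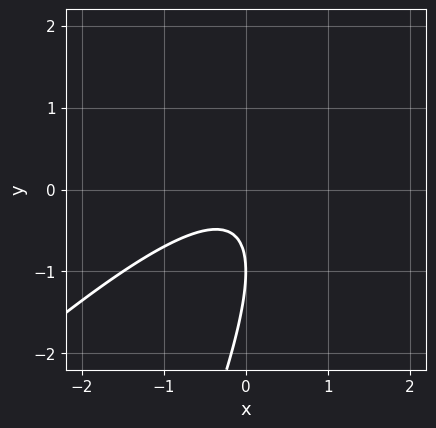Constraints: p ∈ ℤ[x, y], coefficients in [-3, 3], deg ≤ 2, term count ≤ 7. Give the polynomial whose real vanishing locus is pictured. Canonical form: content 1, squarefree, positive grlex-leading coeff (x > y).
2*x^2 - 3*x*y + y^2 + 2*y + 1

1. Degree: no degree-1 curve has this shape, so deg p = 2.
2. From the visible intercepts: the curve avoids every integer x-axis point in the box; it crosses the y-axis at the gridline y = -1.
3. Solving for integer coefficients yields p as stated.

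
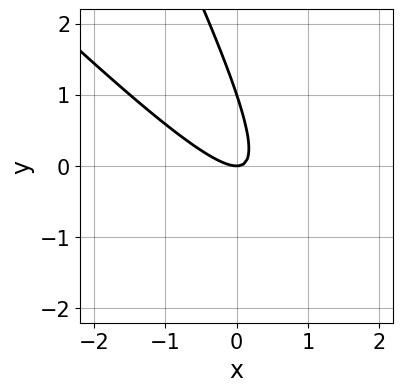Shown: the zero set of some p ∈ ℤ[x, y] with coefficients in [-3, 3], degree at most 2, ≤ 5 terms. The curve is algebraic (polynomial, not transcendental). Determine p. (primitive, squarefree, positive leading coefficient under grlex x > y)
2*x^2 + 3*x*y + y^2 - y

First, degree: no degree-1 curve has this shape, so deg p = 2.
Next, reading off the gridlines: among the integer gridlines, it crosses the y-axis at y ∈ {0, 1}; one x-axis crossing is at x = 0.
Finally, assembling these constraints gives the stated polynomial.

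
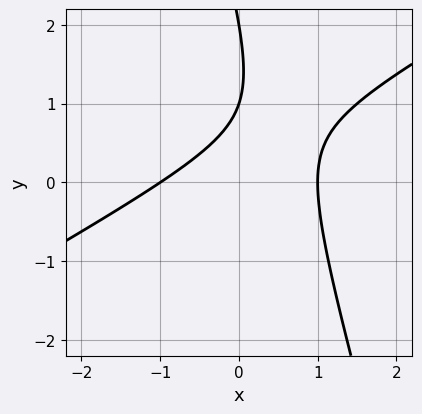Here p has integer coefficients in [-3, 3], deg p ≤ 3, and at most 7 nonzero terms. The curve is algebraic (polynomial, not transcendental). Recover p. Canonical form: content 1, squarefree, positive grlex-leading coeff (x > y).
2*x^2 - 3*x*y - y^2 + 3*y - 2

First, the degree is 2 — a generic line meets the curve in up to 2 points.
Then, from the axis intercepts and sections: among the integer gridlines, it crosses the y-axis at y ∈ {1, 2}; among the integer gridlines, it crosses the x-axis at x ∈ {-1, 1}.
Finally, these observations pin down the coefficients.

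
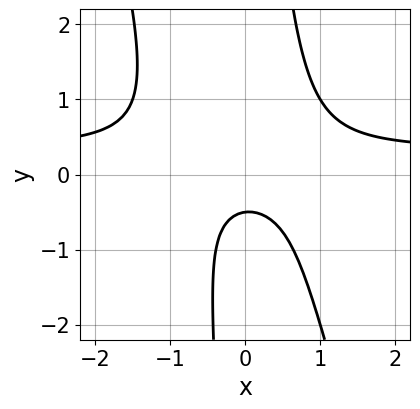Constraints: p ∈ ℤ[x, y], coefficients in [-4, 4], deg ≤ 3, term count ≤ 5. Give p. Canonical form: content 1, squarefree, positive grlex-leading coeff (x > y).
The degree is 3 — the shape is more complex than any degree-2 curve.
Checking where it meets the axes: the curve avoids every integer x-axis point in the box.
Solving for integer coefficients yields p as stated.

3*x^2*y + x*y^2 - x^2 - 2*y - 1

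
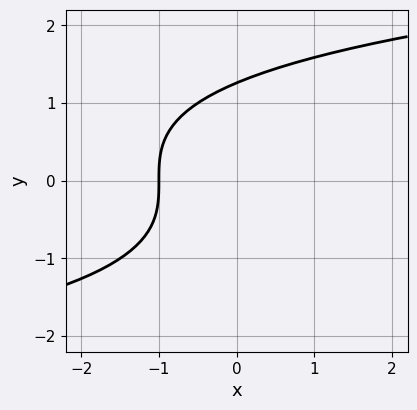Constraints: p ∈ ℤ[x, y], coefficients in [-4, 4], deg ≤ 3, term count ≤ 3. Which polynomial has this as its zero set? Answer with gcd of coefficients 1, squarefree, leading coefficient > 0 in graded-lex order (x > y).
(a) deg p = 3.
(b) From the axis intercepts and sections: it meets the x-axis at x = -1 (among the integer gridlines).
(c) Matching integer coefficients to the picture gives p.

y^3 - 2*x - 2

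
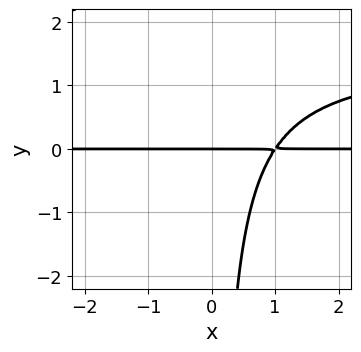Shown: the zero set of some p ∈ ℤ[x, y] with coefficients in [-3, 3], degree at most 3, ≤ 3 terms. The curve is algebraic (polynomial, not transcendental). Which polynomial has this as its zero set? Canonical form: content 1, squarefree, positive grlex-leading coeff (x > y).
First, deg p = 3. A generic line meets the curve in up to 3 points.
Then, reading off the gridlines: it meets the y-axis at y = 0 (among the integer gridlines); the visible x-axis segment lies entirely on the curve.
Finally, fitting integer coefficients to these (and the overall shape) gives p.

2*x*y^2 - 3*x*y + 3*y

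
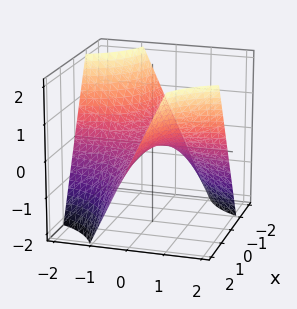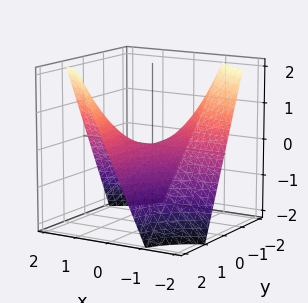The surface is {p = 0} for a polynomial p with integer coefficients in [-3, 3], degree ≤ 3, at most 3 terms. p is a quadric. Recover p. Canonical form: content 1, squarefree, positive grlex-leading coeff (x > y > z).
x*y - z

First, the degree is 2 — a hyperbolic paraboloid; a quadric.
Then, against the integer gridlines: it meets the z-axis at z = 0 (among the integer gridlines); the visible y-axis segment lies entirely on the surface; every point of the x-axis in the box is on the surface.
Finally, solving for integer coefficients yields p as stated.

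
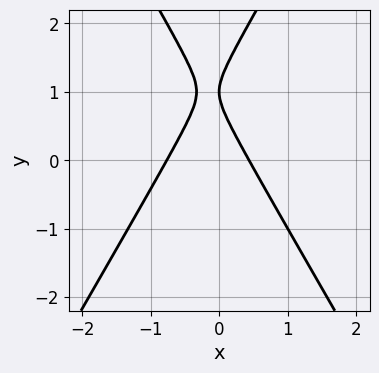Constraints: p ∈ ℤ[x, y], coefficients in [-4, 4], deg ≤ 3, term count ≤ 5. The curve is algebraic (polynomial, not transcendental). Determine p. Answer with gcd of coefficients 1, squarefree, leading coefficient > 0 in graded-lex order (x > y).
3*x^2 - y^2 + x + 2*y - 1

First, the degree is 2 — no degree-1 curve has this shape.
Then, checking where it meets the axes: it meets the y-axis at y = 1 (among the integer gridlines).
Finally, fitting integer coefficients to these (and the overall shape) gives p.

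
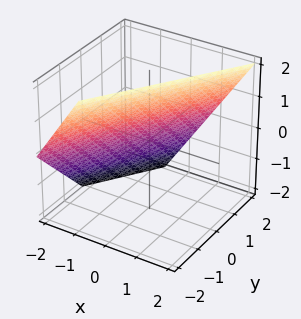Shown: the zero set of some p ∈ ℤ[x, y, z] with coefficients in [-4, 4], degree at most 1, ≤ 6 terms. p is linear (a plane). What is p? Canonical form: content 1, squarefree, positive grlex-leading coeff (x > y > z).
3*x - 2*y - 2*z + 2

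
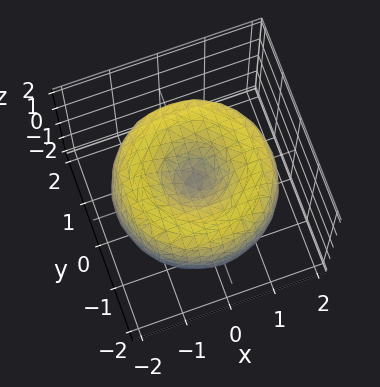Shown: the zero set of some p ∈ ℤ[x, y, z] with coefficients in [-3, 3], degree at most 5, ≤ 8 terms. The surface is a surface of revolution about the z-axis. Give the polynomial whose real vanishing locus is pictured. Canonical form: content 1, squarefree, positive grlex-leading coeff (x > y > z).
x^4 + 2*x^2*y^2 + y^4 - 3*x^2 - 3*y^2 + 2*z^2

First, degree: the shape is more complex than any degree-3 surface, so deg p = 4.
Next, symmetry: every cross-section ⟂ z is a circle, so x, y appear only via x² + y².
Then, reading off the gridlines: it crosses the y-axis at the gridline y = 0; one x-axis crossing is at x = 0; one z-axis crossing is at z = 0.
Finally, putting this together gives p.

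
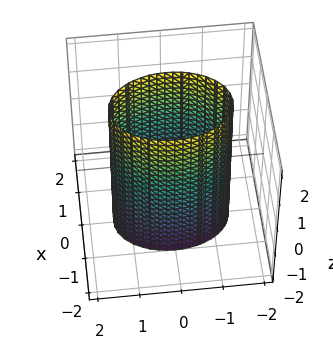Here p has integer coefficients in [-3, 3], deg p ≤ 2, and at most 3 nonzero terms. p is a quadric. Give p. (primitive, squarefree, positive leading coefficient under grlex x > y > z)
2*x^2 + y^2 - 2

deg p = 2.
Symmetries: mirror symmetry z ↦ −z ⇒ only even powers of z; the x ↦ −x reflection is a symmetry, so x appears only in even powers; the y ↦ −y reflection is a symmetry, so y appears only in even powers.
Reading off the gridlines: no z-intercept at any integer in the box; among the integer gridlines, it crosses the x-axis at x ∈ {-1, 1}.
Fitting integer coefficients to these (and the overall shape) gives p.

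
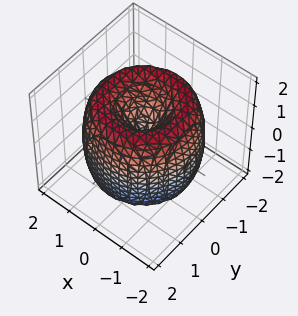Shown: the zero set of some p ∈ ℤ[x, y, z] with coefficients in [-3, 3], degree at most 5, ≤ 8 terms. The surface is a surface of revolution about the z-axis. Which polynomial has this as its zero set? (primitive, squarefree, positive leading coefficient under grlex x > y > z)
x^4 + 2*x^2*y^2 + y^4 - 3*x^2 - 3*y^2 + z^2

First, deg p = 4. A generic line meets the surface in up to 4 points.
Next, symmetries: the surface is invariant under rotation about z: p = q(x² + y², z).
Next, observable constraints: one y-axis crossing is at y = 0; it crosses the x-axis at the gridline x = 0; a circular section at z = -1 has radius between 0 and 1; one z-axis crossing is at z = 0.
Finally, solving for integer coefficients yields p as stated.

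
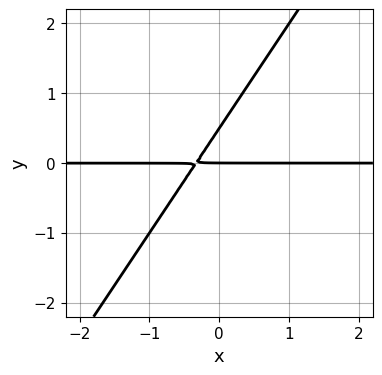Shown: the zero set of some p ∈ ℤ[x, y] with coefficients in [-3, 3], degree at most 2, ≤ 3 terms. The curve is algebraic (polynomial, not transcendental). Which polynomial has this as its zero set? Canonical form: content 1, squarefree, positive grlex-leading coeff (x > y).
(a) Degree: the shape is more complex than any degree-1 curve, so deg p = 2.
(b) Reading off the gridlines: it crosses the y-axis at the gridline y = 0; the visible x-axis segment lies entirely on the curve.
(c) Solving for integer coefficients yields p as stated.

3*x*y - 2*y^2 + y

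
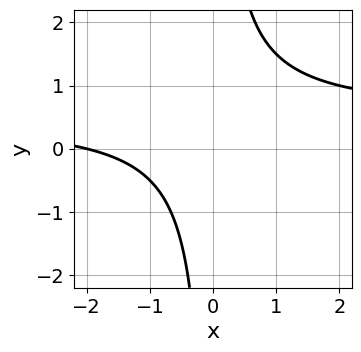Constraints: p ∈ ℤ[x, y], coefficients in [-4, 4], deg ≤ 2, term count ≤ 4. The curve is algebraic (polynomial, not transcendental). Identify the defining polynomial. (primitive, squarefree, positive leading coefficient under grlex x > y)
2*x*y - x - 2

(a) The degree is 2 — the shape is more complex than any degree-1 curve.
(b) Against the integer gridlines: it crosses the x-axis at the gridline x = -2; the curve avoids every integer y-axis point in the box.
(c) These observations pin down the coefficients.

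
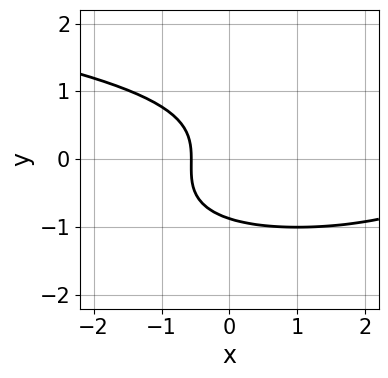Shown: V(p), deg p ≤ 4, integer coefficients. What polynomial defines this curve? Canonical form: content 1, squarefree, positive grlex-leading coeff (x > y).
x*y^2 - 3*y^3 + x^2 - 3*x - 2

deg p = 3. The shape is more complex than any degree-2 curve.
Putting this together gives p.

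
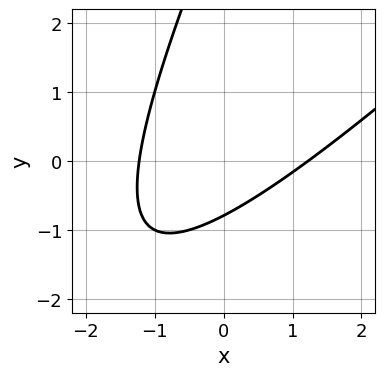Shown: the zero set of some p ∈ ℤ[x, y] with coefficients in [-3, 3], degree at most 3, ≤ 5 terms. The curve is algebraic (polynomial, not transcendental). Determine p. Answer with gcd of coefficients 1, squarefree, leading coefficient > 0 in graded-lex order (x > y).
2*x^2 - 3*x*y + y^2 - 3*y - 3

Degree: the shape is more complex than any degree-1 curve, so deg p = 2.
The integer polynomial consistent with all of this is the stated p.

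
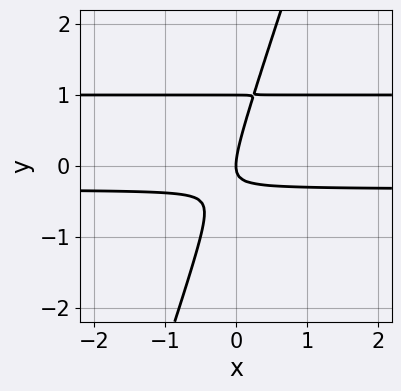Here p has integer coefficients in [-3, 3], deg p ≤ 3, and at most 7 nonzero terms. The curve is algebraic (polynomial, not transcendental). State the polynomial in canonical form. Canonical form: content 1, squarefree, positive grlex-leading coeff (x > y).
3*x*y^2 - y^3 - 2*x*y + y^2 - x

1. deg p = 3.
2. From the axis intercepts and sections: it crosses the x-axis at the gridline x = 0; the y-axis gridline crossings are at y ∈ {0, 1}.
3. Putting this together gives p.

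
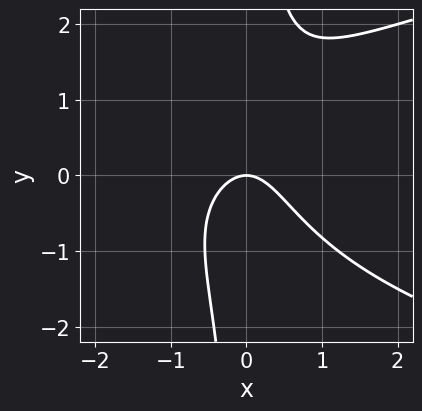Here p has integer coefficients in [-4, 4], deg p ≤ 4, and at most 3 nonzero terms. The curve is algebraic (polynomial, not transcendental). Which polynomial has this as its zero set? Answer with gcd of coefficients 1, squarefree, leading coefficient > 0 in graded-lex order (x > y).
1. Degree: the shape is more complex than any degree-2 curve, so deg p = 3.
2. Checking where it meets the axes: one x-axis crossing is at x = 0; it crosses the y-axis at the gridline y = 0.
3. Fitting integer coefficients to these (and the overall shape) gives p.

2*x*y^2 - 3*x^2 - 2*y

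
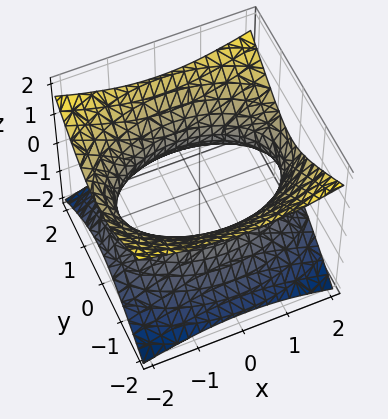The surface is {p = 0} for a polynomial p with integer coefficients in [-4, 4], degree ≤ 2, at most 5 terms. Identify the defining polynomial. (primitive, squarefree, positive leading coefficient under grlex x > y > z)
The degree is 2 — one connected sheet with a waist; a quadric.
Symmetries: the z ↦ −z reflection is a symmetry, so z appears only in even powers; it's symmetric under x → −x, forcing even powers of x; mirror symmetry y ↦ −y ⇒ only even powers of y.
From the axis intercepts and sections: no z-intercept at any integer in the box.
These observations pin down the coefficients.

x^2 + 2*y^2 - 3*z^2 - 3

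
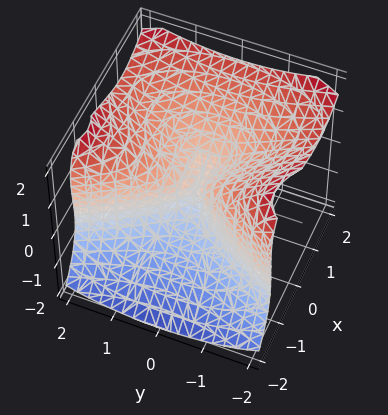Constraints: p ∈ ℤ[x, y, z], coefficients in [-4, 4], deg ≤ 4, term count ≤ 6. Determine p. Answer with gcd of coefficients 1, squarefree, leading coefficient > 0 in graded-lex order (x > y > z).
3*x^3 - 2*x*z^2 - 2*z^3 + 3*y^2

First, the degree is 3 — no degree-2 surface has this shape.
Next, observable constraints: it meets the z-axis at z = 0 (among the integer gridlines); it crosses the x-axis at the gridline x = 0; it meets the y-axis at y = 0 (among the integer gridlines).
Finally, these observations pin down the coefficients.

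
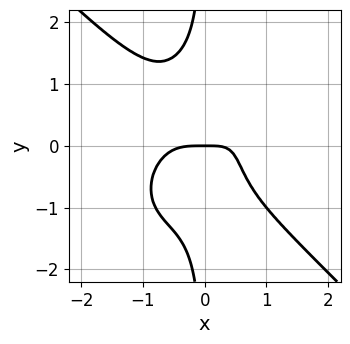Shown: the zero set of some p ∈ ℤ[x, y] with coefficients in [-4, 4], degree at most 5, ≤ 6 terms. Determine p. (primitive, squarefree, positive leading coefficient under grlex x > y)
3*x^4 + 3*x*y^3 - 2*x*y + 2*y

First, deg p = 4. The shape is more complex than any degree-3 curve.
Then, from the axis intercepts and sections: it crosses the x-axis at the gridline x = 0; it crosses the y-axis at the gridline y = 0.
Finally, together with the visible shape, these determine p as stated.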